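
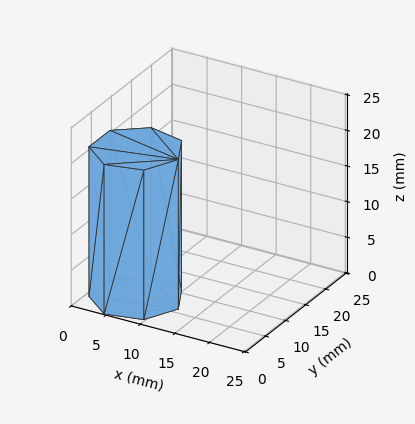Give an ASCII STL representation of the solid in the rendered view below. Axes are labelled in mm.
Reading the render: the shape is a regular 7-sided prism (a cylinder approximated with 7 flat sides), circumscribed radius ≈ 6 mm, height ≈ 21 mm (dimensions read to the nearest mm from the axis ticks). For the STL, each face is triangulated and given an outward normal.

solid part
  facet normal 0.0000 0.0000 -1.0000
    outer loop
      vertex 4.665 11.850 0.000
      vertex 9.741 10.691 0.000
      vertex 12.000 6.000 0.000
    endloop
  endfacet
  facet normal 0.0000 0.0000 -1.0000
    outer loop
      vertex 0.594 8.603 0.000
      vertex 4.665 11.850 0.000
      vertex 12.000 6.000 0.000
    endloop
  endfacet
  facet normal 0.0000 0.0000 -1.0000
    outer loop
      vertex 0.594 3.397 0.000
      vertex 0.594 8.603 0.000
      vertex 12.000 6.000 0.000
    endloop
  endfacet
  facet normal 0.0000 0.0000 -1.0000
    outer loop
      vertex 4.665 0.150 0.000
      vertex 0.594 3.397 0.000
      vertex 12.000 6.000 0.000
    endloop
  endfacet
  facet normal 0.0000 0.0000 -1.0000
    outer loop
      vertex 9.741 1.309 0.000
      vertex 4.665 0.150 0.000
      vertex 12.000 6.000 0.000
    endloop
  endfacet
  facet normal 0.0000 0.0000 1.0000
    outer loop
      vertex 12.000 6.000 21.000
      vertex 9.741 10.691 21.000
      vertex 4.665 11.850 21.000
    endloop
  endfacet
  facet normal 0.0000 0.0000 1.0000
    outer loop
      vertex 12.000 6.000 21.000
      vertex 4.665 11.850 21.000
      vertex 0.594 8.603 21.000
    endloop
  endfacet
  facet normal 0.0000 0.0000 1.0000
    outer loop
      vertex 12.000 6.000 21.000
      vertex 0.594 8.603 21.000
      vertex 0.594 3.397 21.000
    endloop
  endfacet
  facet normal 0.0000 0.0000 1.0000
    outer loop
      vertex 12.000 6.000 21.000
      vertex 0.594 3.397 21.000
      vertex 4.665 0.150 21.000
    endloop
  endfacet
  facet normal 0.0000 0.0000 1.0000
    outer loop
      vertex 12.000 6.000 21.000
      vertex 4.665 0.150 21.000
      vertex 9.741 1.309 21.000
    endloop
  endfacet
  facet normal 0.9010 0.4339 0.0000
    outer loop
      vertex 12.000 6.000 0.000
      vertex 9.741 10.691 0.000
      vertex 9.741 10.691 21.000
    endloop
  endfacet
  facet normal 0.9010 0.4339 0.0000
    outer loop
      vertex 12.000 6.000 0.000
      vertex 9.741 10.691 21.000
      vertex 12.000 6.000 21.000
    endloop
  endfacet
  facet normal 0.2226 0.9749 0.0000
    outer loop
      vertex 9.741 10.691 0.000
      vertex 4.665 11.850 0.000
      vertex 4.665 11.850 21.000
    endloop
  endfacet
  facet normal 0.2226 0.9749 0.0000
    outer loop
      vertex 9.741 10.691 0.000
      vertex 4.665 11.850 21.000
      vertex 9.741 10.691 21.000
    endloop
  endfacet
  facet normal -0.6235 0.7818 0.0000
    outer loop
      vertex 4.665 11.850 0.000
      vertex 0.594 8.603 0.000
      vertex 0.594 8.603 21.000
    endloop
  endfacet
  facet normal -0.6235 0.7818 0.0000
    outer loop
      vertex 4.665 11.850 0.000
      vertex 0.594 8.603 21.000
      vertex 4.665 11.850 21.000
    endloop
  endfacet
  facet normal -1.0000 0.0000 0.0000
    outer loop
      vertex 0.594 8.603 0.000
      vertex 0.594 3.397 0.000
      vertex 0.594 3.397 21.000
    endloop
  endfacet
  facet normal -1.0000 0.0000 0.0000
    outer loop
      vertex 0.594 8.603 0.000
      vertex 0.594 3.397 21.000
      vertex 0.594 8.603 21.000
    endloop
  endfacet
  facet normal -0.6235 -0.7818 0.0000
    outer loop
      vertex 0.594 3.397 0.000
      vertex 4.665 0.150 0.000
      vertex 4.665 0.150 21.000
    endloop
  endfacet
  facet normal -0.6235 -0.7818 0.0000
    outer loop
      vertex 0.594 3.397 0.000
      vertex 4.665 0.150 21.000
      vertex 0.594 3.397 21.000
    endloop
  endfacet
  facet normal 0.2226 -0.9749 0.0000
    outer loop
      vertex 4.665 0.150 0.000
      vertex 9.741 1.309 0.000
      vertex 9.741 1.309 21.000
    endloop
  endfacet
  facet normal 0.2226 -0.9749 0.0000
    outer loop
      vertex 4.665 0.150 0.000
      vertex 9.741 1.309 21.000
      vertex 4.665 0.150 21.000
    endloop
  endfacet
  facet normal 0.9010 -0.4339 0.0000
    outer loop
      vertex 9.741 1.309 0.000
      vertex 12.000 6.000 0.000
      vertex 12.000 6.000 21.000
    endloop
  endfacet
  facet normal 0.9010 -0.4339 0.0000
    outer loop
      vertex 9.741 1.309 0.000
      vertex 12.000 6.000 21.000
      vertex 9.741 1.309 21.000
    endloop
  endfacet
endsolid part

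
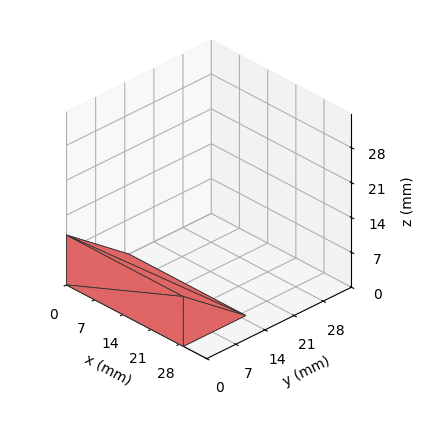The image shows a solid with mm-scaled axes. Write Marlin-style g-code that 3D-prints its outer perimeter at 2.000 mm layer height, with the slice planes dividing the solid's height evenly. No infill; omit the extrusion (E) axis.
Reading the render: the shape is a wedge (ramp): 29 × 15 mm base, rising to 10 mm along the y=0 edge and sloping linearly to z=0 at y=15 (dimensions read to the nearest mm from the axis ticks). For the g-code, the solid's height is divided into equal slices at the stated Δz and each level perimeter traced with G1 moves after a G0 lift.

; perimeter-only toolpath
G21 ; units = mm
G90 ; absolute positioning
G28 ; home
; layer 1
G0 Z2.000
G0 X0.000 Y0.000
G1 X29.000 Y0.000
G1 X29.000 Y12.000
G1 X0.000 Y12.000
G1 X0.000 Y0.000
; layer 2
G0 Z4.000
G0 X0.000 Y0.000
G1 X29.000 Y0.000
G1 X29.000 Y9.000
G1 X0.000 Y9.000
G1 X0.000 Y0.000
; layer 3
G0 Z6.000
G0 X0.000 Y0.000
G1 X29.000 Y0.000
G1 X29.000 Y6.000
G1 X0.000 Y6.000
G1 X0.000 Y0.000
; layer 4
G0 Z8.000
G0 X0.000 Y0.000
G1 X29.000 Y0.000
G1 X29.000 Y3.000
G1 X0.000 Y3.000
G1 X0.000 Y0.000
M2 ; end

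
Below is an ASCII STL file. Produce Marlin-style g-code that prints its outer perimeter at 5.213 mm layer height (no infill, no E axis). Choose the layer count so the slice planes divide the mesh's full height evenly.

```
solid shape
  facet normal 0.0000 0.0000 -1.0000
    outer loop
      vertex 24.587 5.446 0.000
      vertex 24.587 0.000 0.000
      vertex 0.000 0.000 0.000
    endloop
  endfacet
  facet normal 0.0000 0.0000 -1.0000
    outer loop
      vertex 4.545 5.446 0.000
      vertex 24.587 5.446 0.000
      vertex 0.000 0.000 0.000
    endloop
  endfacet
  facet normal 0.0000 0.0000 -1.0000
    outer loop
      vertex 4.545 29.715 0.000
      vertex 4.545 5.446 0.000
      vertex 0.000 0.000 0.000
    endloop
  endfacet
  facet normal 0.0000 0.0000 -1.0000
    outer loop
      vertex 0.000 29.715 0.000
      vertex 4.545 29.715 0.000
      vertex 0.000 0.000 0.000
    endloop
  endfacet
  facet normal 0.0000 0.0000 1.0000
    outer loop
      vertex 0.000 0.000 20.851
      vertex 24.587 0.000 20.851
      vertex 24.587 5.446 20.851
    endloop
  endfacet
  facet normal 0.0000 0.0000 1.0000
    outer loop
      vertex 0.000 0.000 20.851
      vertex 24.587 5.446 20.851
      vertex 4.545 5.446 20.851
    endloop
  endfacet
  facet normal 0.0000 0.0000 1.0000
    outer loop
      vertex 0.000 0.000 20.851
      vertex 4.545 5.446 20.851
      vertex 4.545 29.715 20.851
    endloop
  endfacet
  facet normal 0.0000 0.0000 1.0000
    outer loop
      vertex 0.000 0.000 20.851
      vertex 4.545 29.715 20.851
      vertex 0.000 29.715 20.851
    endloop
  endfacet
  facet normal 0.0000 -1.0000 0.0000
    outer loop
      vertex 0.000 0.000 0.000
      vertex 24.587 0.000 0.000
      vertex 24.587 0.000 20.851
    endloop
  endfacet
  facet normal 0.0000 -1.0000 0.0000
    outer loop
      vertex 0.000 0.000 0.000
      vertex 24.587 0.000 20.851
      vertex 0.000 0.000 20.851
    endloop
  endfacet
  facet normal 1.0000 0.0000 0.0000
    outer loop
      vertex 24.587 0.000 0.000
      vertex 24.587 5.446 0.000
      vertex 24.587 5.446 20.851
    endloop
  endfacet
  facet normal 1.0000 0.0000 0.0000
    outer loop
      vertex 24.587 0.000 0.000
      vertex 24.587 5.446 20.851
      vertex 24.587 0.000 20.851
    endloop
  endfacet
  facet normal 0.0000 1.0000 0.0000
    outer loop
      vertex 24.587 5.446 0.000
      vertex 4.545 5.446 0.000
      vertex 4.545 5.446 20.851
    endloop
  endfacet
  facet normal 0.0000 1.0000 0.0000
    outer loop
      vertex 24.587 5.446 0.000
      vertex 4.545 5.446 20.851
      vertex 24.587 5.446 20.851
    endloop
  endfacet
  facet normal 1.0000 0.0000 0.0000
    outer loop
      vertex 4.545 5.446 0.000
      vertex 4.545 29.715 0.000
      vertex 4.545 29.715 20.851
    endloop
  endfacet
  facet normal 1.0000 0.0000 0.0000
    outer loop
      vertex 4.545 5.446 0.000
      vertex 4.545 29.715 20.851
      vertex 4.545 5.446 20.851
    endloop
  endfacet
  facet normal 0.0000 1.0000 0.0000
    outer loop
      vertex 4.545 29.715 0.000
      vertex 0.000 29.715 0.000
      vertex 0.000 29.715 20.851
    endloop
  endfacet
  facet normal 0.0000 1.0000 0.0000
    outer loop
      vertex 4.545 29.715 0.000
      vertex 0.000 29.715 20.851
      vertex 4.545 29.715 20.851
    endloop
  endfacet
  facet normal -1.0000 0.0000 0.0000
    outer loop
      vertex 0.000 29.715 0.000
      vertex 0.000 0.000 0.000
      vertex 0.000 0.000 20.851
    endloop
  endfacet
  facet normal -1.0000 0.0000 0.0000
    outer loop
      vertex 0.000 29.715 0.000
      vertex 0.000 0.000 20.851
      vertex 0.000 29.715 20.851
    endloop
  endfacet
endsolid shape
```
; perimeter-only toolpath
G21 ; units = mm
G90 ; absolute positioning
G28 ; home
; layer 1
G0 Z5.213
G0 X0.000 Y0.000
G1 X24.587 Y0.000
G1 X24.587 Y5.446
G1 X4.545 Y5.446
G1 X4.545 Y29.715
G1 X0.000 Y29.715
G1 X0.000 Y0.000
; layer 2
G0 Z10.425
G0 X0.000 Y0.000
G1 X24.587 Y0.000
G1 X24.587 Y5.446
G1 X4.545 Y5.446
G1 X4.545 Y29.715
G1 X0.000 Y29.715
G1 X0.000 Y0.000
; layer 3
G0 Z15.638
G0 X0.000 Y0.000
G1 X24.587 Y0.000
G1 X24.587 Y5.446
G1 X4.545 Y5.446
G1 X4.545 Y29.715
G1 X0.000 Y29.715
G1 X0.000 Y0.000
; layer 4
G0 Z20.851
G0 X0.000 Y0.000
G1 X24.587 Y0.000
G1 X24.587 Y5.446
G1 X4.545 Y5.446
G1 X4.545 Y29.715
G1 X0.000 Y29.715
G1 X0.000 Y0.000
M2 ; end

The solid is an L-shaped prism: outer 24.6 × 29.7 mm, arm thicknesses ≈ 5.45 mm (horizontal) and 4.54 mm (vertical), extruded 20.9 mm in z. Slicing at Δz = 5.213 mm — 4 equal slices spanning the solid's height, so layer i sits at z = i·h/4 — gives 4 non-empty perimeters. Each is a 6-segment closed polygon; G0 lifts to the layer z and rapids to the start vertex, then G1 traces the edges.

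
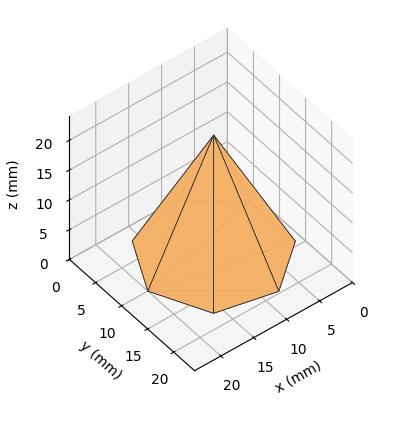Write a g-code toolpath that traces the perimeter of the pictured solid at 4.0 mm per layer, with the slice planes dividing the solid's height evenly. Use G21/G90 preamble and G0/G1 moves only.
Reading the render: the shape is a regular 7-sided pyramid, base circumscribed radius ≈ 10 mm, apex at z ≈ 20 mm (dimensions read to the nearest mm from the axis ticks). For the g-code, the solid's height is divided into equal slices at the stated Δz and each level perimeter traced with G1 moves after a G0 lift.

; perimeter-only toolpath
G21 ; units = mm
G90 ; absolute positioning
G28 ; home
; layer 1
G0 Z4.0
G0 X18.0 Y10.0
G1 X15.0 Y16.2
G1 X8.2 Y17.8
G1 X2.8 Y13.4
G1 X2.8 Y6.6
G1 X8.2 Y2.2
G1 X15.0 Y3.8
G1 X18.0 Y10.0
; layer 2
G0 Z8.0
G0 X16.0 Y10.0
G1 X13.7 Y14.7
G1 X8.7 Y15.8
G1 X4.6 Y12.6
G1 X4.6 Y7.4
G1 X8.7 Y4.2
G1 X13.7 Y5.3
G1 X16.0 Y10.0
; layer 3
G0 Z12.0
G0 X14.0 Y10.0
G1 X12.5 Y13.1
G1 X9.1 Y13.9
G1 X6.4 Y11.7
G1 X6.4 Y8.3
G1 X9.1 Y6.1
G1 X12.5 Y6.9
G1 X14.0 Y10.0
; layer 4
G0 Z16.0
G0 X12.0 Y10.0
G1 X11.2 Y11.6
G1 X9.6 Y11.9
G1 X8.2 Y10.9
G1 X8.2 Y9.1
G1 X9.6 Y8.1
G1 X11.2 Y8.4
G1 X12.0 Y10.0
M2 ; end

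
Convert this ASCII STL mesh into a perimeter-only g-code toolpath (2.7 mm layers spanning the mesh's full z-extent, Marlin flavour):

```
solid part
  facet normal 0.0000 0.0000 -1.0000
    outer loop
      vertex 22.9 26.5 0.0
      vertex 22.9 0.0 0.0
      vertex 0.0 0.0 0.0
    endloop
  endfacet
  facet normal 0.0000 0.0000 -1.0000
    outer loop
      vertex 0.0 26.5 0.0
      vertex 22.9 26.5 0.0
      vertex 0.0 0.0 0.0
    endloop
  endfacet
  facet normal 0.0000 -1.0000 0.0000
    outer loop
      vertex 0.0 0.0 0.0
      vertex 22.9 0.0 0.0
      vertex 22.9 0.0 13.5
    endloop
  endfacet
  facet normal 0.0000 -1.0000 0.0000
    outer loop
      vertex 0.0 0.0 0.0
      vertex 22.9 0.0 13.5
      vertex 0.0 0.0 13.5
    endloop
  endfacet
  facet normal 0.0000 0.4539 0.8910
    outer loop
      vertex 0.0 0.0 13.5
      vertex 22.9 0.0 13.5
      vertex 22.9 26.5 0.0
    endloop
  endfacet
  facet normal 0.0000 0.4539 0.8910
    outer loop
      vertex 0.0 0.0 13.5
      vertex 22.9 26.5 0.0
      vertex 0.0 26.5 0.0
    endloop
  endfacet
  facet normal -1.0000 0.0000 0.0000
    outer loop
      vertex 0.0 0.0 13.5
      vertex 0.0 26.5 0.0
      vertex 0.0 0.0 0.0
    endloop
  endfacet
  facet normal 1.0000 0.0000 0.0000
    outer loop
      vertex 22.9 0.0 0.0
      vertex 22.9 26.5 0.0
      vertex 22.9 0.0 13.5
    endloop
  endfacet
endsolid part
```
; perimeter-only toolpath
G21 ; units = mm
G90 ; absolute positioning
G28 ; home
; layer 1
G0 Z2.7
G0 X0.0 Y0.0
G1 X22.9 Y0.0
G1 X22.9 Y21.2
G1 X0.0 Y21.2
G1 X0.0 Y0.0
; layer 2
G0 Z5.4
G0 X0.0 Y0.0
G1 X22.9 Y0.0
G1 X22.9 Y15.9
G1 X0.0 Y15.9
G1 X0.0 Y0.0
; layer 3
G0 Z8.1
G0 X0.0 Y0.0
G1 X22.9 Y0.0
G1 X22.9 Y10.6
G1 X0.0 Y10.6
G1 X0.0 Y0.0
; layer 4
G0 Z10.8
G0 X0.0 Y0.0
G1 X22.9 Y0.0
G1 X22.9 Y5.3
G1 X0.0 Y5.3
G1 X0.0 Y0.0
M2 ; end

The solid is a wedge (ramp): 22.9 × 26.5 mm base, rising to 13.5 mm along the y=0 edge and sloping linearly to z=0 at y=26.5. Slicing at Δz = 2.7 mm — 5 equal slices spanning the solid's height, so layer i sits at z = i·h/5 — gives 4 non-empty perimeters. Each is a 4-segment closed polygon; G0 lifts to the layer z and rapids to the start vertex, then G1 traces the edges. The cross-section shrinks linearly with z (the slice at the apex is degenerate and omitted).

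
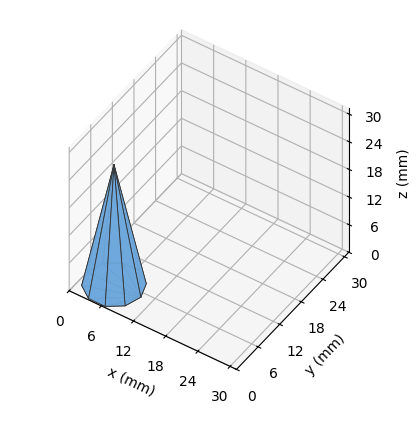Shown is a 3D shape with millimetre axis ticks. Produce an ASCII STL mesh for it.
Reading the render: the shape is a regular 10-sided pyramid, base circumscribed radius ≈ 5 mm, apex at z ≈ 26 mm (dimensions read to the nearest mm from the axis ticks). For the STL, each face is triangulated and given an outward normal.

solid part
  facet normal 0.0000 0.0000 -1.0000
    outer loop
      vertex 6.55 9.76 0.00
      vertex 9.05 7.94 0.00
      vertex 10.00 5.00 0.00
    endloop
  endfacet
  facet normal 0.0000 0.0000 -1.0000
    outer loop
      vertex 3.45 9.76 0.00
      vertex 6.55 9.76 0.00
      vertex 10.00 5.00 0.00
    endloop
  endfacet
  facet normal 0.0000 0.0000 -1.0000
    outer loop
      vertex 0.95 7.94 0.00
      vertex 3.45 9.76 0.00
      vertex 10.00 5.00 0.00
    endloop
  endfacet
  facet normal 0.0000 0.0000 -1.0000
    outer loop
      vertex 0.00 5.00 0.00
      vertex 0.95 7.94 0.00
      vertex 10.00 5.00 0.00
    endloop
  endfacet
  facet normal 0.0000 0.0000 -1.0000
    outer loop
      vertex 0.95 2.06 0.00
      vertex 0.00 5.00 0.00
      vertex 10.00 5.00 0.00
    endloop
  endfacet
  facet normal 0.0000 0.0000 -1.0000
    outer loop
      vertex 3.45 0.24 0.00
      vertex 0.95 2.06 0.00
      vertex 10.00 5.00 0.00
    endloop
  endfacet
  facet normal 0.0000 0.0000 -1.0000
    outer loop
      vertex 6.55 0.24 0.00
      vertex 3.45 0.24 0.00
      vertex 10.00 5.00 0.00
    endloop
  endfacet
  facet normal 0.0000 0.0000 -1.0000
    outer loop
      vertex 9.05 2.06 0.00
      vertex 6.55 0.24 0.00
      vertex 10.00 5.00 0.00
    endloop
  endfacet
  facet normal 0.9360 0.3025 0.1800
    outer loop
      vertex 10.00 5.00 0.00
      vertex 9.05 7.94 0.00
      vertex 5.00 5.00 26.00
    endloop
  endfacet
  facet normal 0.5789 0.7952 0.1801
    outer loop
      vertex 9.05 7.94 0.00
      vertex 6.55 9.76 0.00
      vertex 5.00 5.00 26.00
    endloop
  endfacet
  facet normal 0.0000 0.9837 0.1801
    outer loop
      vertex 6.55 9.76 0.00
      vertex 3.45 9.76 0.00
      vertex 5.00 5.00 26.00
    endloop
  endfacet
  facet normal -0.5789 0.7952 0.1801
    outer loop
      vertex 3.45 9.76 0.00
      vertex 0.95 7.94 0.00
      vertex 5.00 5.00 26.00
    endloop
  endfacet
  facet normal -0.9360 0.3025 0.1800
    outer loop
      vertex 0.95 7.94 0.00
      vertex 0.00 5.00 0.00
      vertex 5.00 5.00 26.00
    endloop
  endfacet
  facet normal -0.9360 -0.3025 0.1800
    outer loop
      vertex 0.00 5.00 0.00
      vertex 0.95 2.06 0.00
      vertex 5.00 5.00 26.00
    endloop
  endfacet
  facet normal -0.5789 -0.7952 0.1801
    outer loop
      vertex 0.95 2.06 0.00
      vertex 3.45 0.24 0.00
      vertex 5.00 5.00 26.00
    endloop
  endfacet
  facet normal 0.0000 -0.9837 0.1801
    outer loop
      vertex 3.45 0.24 0.00
      vertex 6.55 0.24 0.00
      vertex 5.00 5.00 26.00
    endloop
  endfacet
  facet normal 0.5789 -0.7952 0.1801
    outer loop
      vertex 6.55 0.24 0.00
      vertex 9.05 2.06 0.00
      vertex 5.00 5.00 26.00
    endloop
  endfacet
  facet normal 0.9360 -0.3025 0.1800
    outer loop
      vertex 9.05 2.06 0.00
      vertex 10.00 5.00 0.00
      vertex 5.00 5.00 26.00
    endloop
  endfacet
endsolid part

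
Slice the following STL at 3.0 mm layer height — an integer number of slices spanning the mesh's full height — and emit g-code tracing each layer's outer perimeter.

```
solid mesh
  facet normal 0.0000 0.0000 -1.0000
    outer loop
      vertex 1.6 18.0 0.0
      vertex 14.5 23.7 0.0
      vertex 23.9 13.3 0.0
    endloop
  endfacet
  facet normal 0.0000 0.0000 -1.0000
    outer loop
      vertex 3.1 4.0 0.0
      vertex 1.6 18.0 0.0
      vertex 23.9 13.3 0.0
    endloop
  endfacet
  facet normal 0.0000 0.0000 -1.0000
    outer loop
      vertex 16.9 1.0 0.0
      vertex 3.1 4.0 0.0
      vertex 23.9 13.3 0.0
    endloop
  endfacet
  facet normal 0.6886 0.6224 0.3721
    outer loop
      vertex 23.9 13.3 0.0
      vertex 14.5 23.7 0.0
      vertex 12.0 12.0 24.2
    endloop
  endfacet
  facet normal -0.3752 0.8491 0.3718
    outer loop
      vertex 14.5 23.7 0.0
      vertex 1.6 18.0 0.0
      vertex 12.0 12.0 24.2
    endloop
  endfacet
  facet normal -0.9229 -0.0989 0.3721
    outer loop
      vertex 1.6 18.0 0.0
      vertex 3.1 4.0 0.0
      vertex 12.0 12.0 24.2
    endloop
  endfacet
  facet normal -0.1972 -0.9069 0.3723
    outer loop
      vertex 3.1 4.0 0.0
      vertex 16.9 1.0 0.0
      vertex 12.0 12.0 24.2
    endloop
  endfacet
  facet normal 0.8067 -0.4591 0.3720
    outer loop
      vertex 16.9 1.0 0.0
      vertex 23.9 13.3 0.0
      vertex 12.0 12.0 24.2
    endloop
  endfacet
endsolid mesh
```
; perimeter-only toolpath
G21 ; units = mm
G90 ; absolute positioning
G28 ; home
; layer 1
G0 Z3.0
G0 X22.4 Y13.1
G1 X14.2 Y22.2
G1 X2.9 Y17.2
G1 X4.2 Y5.0
G1 X16.3 Y2.4
G1 X22.4 Y13.1
; layer 2
G0 Z6.0
G0 X20.9 Y13.0
G1 X13.9 Y20.8
G1 X4.2 Y16.5
G1 X5.3 Y6.0
G1 X15.7 Y3.8
G1 X20.9 Y13.0
; layer 3
G0 Z9.1
G0 X19.4 Y12.8
G1 X13.6 Y19.3
G1 X5.5 Y15.8
G1 X6.4 Y7.0
G1 X15.1 Y5.1
G1 X19.4 Y12.8
; layer 4
G0 Z12.1
G0 X17.9 Y12.7
G1 X13.2 Y17.9
G1 X6.8 Y15.0
G1 X7.5 Y8.0
G1 X14.4 Y6.5
G1 X17.9 Y12.7
; layer 5
G0 Z15.1
G0 X16.5 Y12.5
G1 X12.9 Y16.4
G1 X8.1 Y14.2
G1 X8.7 Y9.0
G1 X13.8 Y7.9
G1 X16.5 Y12.5
; layer 6
G0 Z18.1
G0 X15.0 Y12.3
G1 X12.6 Y14.9
G1 X9.4 Y13.5
G1 X9.8 Y10.0
G1 X13.2 Y9.2
G1 X15.0 Y12.3
; layer 7
G0 Z21.2
G0 X13.5 Y12.2
G1 X12.3 Y13.5
G1 X10.7 Y12.8
G1 X10.9 Y11.0
G1 X12.6 Y10.6
G1 X13.5 Y12.2
M2 ; end

The solid is a regular 5-sided pyramid, base circumscribed radius ≈ 12 mm, apex at z ≈ 24.2 mm. Slicing at Δz = 3.0 mm — 8 equal slices spanning the solid's height, so layer i sits at z = i·h/8 — gives 7 non-empty perimeters. Each is a 5-segment closed polygon; G0 lifts to the layer z and rapids to the start vertex, then G1 traces the edges. The cross-section shrinks linearly with z (the slice at the apex is degenerate and omitted).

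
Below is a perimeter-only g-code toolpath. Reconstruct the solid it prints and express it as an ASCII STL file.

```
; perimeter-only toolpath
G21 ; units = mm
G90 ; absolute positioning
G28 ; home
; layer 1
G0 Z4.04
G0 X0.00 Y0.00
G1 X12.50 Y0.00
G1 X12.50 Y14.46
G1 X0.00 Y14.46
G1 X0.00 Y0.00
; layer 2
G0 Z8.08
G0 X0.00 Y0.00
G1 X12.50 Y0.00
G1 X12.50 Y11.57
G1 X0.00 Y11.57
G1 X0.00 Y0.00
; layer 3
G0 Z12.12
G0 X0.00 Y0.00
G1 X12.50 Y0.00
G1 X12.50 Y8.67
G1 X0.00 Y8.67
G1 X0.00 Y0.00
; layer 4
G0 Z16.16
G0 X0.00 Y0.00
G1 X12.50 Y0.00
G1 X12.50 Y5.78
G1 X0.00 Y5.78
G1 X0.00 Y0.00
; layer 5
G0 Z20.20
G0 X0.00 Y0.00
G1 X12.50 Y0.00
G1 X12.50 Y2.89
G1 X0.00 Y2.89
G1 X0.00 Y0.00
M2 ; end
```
solid part
  facet normal 0.0000 0.0000 -1.0000
    outer loop
      vertex 12.50 17.35 0.00
      vertex 12.50 0.00 0.00
      vertex 0.00 0.00 0.00
    endloop
  endfacet
  facet normal 0.0000 0.0000 -1.0000
    outer loop
      vertex 0.00 17.35 0.00
      vertex 12.50 17.35 0.00
      vertex 0.00 0.00 0.00
    endloop
  endfacet
  facet normal 0.0000 -1.0000 0.0000
    outer loop
      vertex 0.00 0.00 0.00
      vertex 12.50 0.00 0.00
      vertex 12.50 0.00 24.24
    endloop
  endfacet
  facet normal 0.0000 -1.0000 0.0000
    outer loop
      vertex 0.00 0.00 0.00
      vertex 12.50 0.00 24.24
      vertex 0.00 0.00 24.24
    endloop
  endfacet
  facet normal 0.0000 0.8132 0.5820
    outer loop
      vertex 0.00 0.00 24.24
      vertex 12.50 0.00 24.24
      vertex 12.50 17.35 0.00
    endloop
  endfacet
  facet normal 0.0000 0.8132 0.5820
    outer loop
      vertex 0.00 0.00 24.24
      vertex 12.50 17.35 0.00
      vertex 0.00 17.35 0.00
    endloop
  endfacet
  facet normal -1.0000 0.0000 0.0000
    outer loop
      vertex 0.00 0.00 24.24
      vertex 0.00 17.35 0.00
      vertex 0.00 0.00 0.00
    endloop
  endfacet
  facet normal 1.0000 0.0000 0.0000
    outer loop
      vertex 12.50 0.00 0.00
      vertex 12.50 17.35 0.00
      vertex 12.50 0.00 24.24
    endloop
  endfacet
endsolid part

The G0 Z moves step by Δz≈4.04 mm. The G1 loops shrink linearly with z, so the solid tapers from its base footprint up to z≈24.2. Closing with a flat bottom cap and the tapered top and triangulating gives 8 facets — a wedge (ramp): 12.5 × 17.4 mm base, rising to 24.2 mm along the y=0 edge and sloping linearly to z=0 at y=17.4.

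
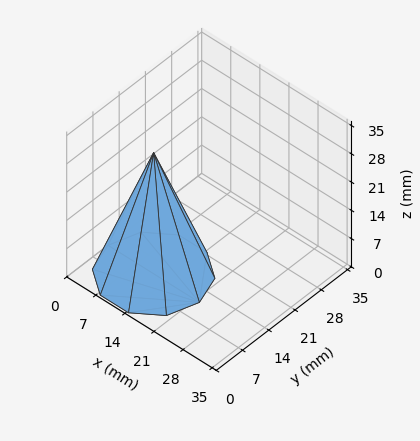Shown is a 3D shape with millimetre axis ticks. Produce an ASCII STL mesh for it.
Reading the render: the shape is a regular 10-sided pyramid, base circumscribed radius ≈ 11 mm, apex at z ≈ 30 mm (dimensions read to the nearest mm from the axis ticks). For the STL, each face is triangulated and given an outward normal.

solid part
  facet normal 0.0000 0.0000 -1.0000
    outer loop
      vertex 14.399 21.462 0.000
      vertex 19.899 17.466 0.000
      vertex 22.000 11.000 0.000
    endloop
  endfacet
  facet normal 0.0000 0.0000 -1.0000
    outer loop
      vertex 7.601 21.462 0.000
      vertex 14.399 21.462 0.000
      vertex 22.000 11.000 0.000
    endloop
  endfacet
  facet normal 0.0000 0.0000 -1.0000
    outer loop
      vertex 2.101 17.466 0.000
      vertex 7.601 21.462 0.000
      vertex 22.000 11.000 0.000
    endloop
  endfacet
  facet normal 0.0000 0.0000 -1.0000
    outer loop
      vertex 0.000 11.000 0.000
      vertex 2.101 17.466 0.000
      vertex 22.000 11.000 0.000
    endloop
  endfacet
  facet normal 0.0000 0.0000 -1.0000
    outer loop
      vertex 2.101 4.534 0.000
      vertex 0.000 11.000 0.000
      vertex 22.000 11.000 0.000
    endloop
  endfacet
  facet normal 0.0000 0.0000 -1.0000
    outer loop
      vertex 7.601 0.538 0.000
      vertex 2.101 4.534 0.000
      vertex 22.000 11.000 0.000
    endloop
  endfacet
  facet normal 0.0000 0.0000 -1.0000
    outer loop
      vertex 14.399 0.538 0.000
      vertex 7.601 0.538 0.000
      vertex 22.000 11.000 0.000
    endloop
  endfacet
  facet normal 0.0000 0.0000 -1.0000
    outer loop
      vertex 19.899 4.534 0.000
      vertex 14.399 0.538 0.000
      vertex 22.000 11.000 0.000
    endloop
  endfacet
  facet normal 0.8980 0.2918 0.3293
    outer loop
      vertex 22.000 11.000 0.000
      vertex 19.899 17.466 0.000
      vertex 11.000 11.000 30.000
    endloop
  endfacet
  facet normal 0.5550 0.7639 0.3293
    outer loop
      vertex 19.899 17.466 0.000
      vertex 14.399 21.462 0.000
      vertex 11.000 11.000 30.000
    endloop
  endfacet
  facet normal 0.0000 0.9442 0.3293
    outer loop
      vertex 14.399 21.462 0.000
      vertex 7.601 21.462 0.000
      vertex 11.000 11.000 30.000
    endloop
  endfacet
  facet normal -0.5550 0.7639 0.3293
    outer loop
      vertex 7.601 21.462 0.000
      vertex 2.101 17.466 0.000
      vertex 11.000 11.000 30.000
    endloop
  endfacet
  facet normal -0.8980 0.2918 0.3293
    outer loop
      vertex 2.101 17.466 0.000
      vertex 0.000 11.000 0.000
      vertex 11.000 11.000 30.000
    endloop
  endfacet
  facet normal -0.8980 -0.2918 0.3293
    outer loop
      vertex 0.000 11.000 0.000
      vertex 2.101 4.534 0.000
      vertex 11.000 11.000 30.000
    endloop
  endfacet
  facet normal -0.5550 -0.7639 0.3293
    outer loop
      vertex 2.101 4.534 0.000
      vertex 7.601 0.538 0.000
      vertex 11.000 11.000 30.000
    endloop
  endfacet
  facet normal 0.0000 -0.9442 0.3293
    outer loop
      vertex 7.601 0.538 0.000
      vertex 14.399 0.538 0.000
      vertex 11.000 11.000 30.000
    endloop
  endfacet
  facet normal 0.5550 -0.7639 0.3293
    outer loop
      vertex 14.399 0.538 0.000
      vertex 19.899 4.534 0.000
      vertex 11.000 11.000 30.000
    endloop
  endfacet
  facet normal 0.8980 -0.2918 0.3293
    outer loop
      vertex 19.899 4.534 0.000
      vertex 22.000 11.000 0.000
      vertex 11.000 11.000 30.000
    endloop
  endfacet
endsolid part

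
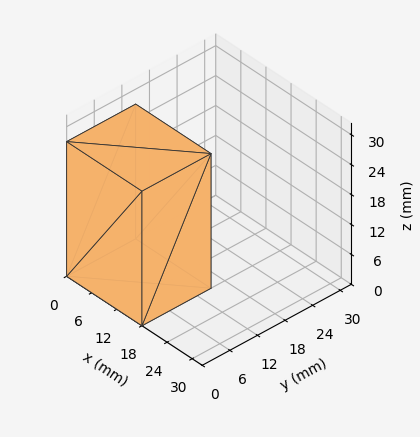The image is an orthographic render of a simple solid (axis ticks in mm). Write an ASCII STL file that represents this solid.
Reading the render: the shape is a rectangular box, roughly 18 × 15 mm footprint and 27 mm tall (dimensions read to the nearest mm from the axis ticks). For the STL, each face is triangulated and given an outward normal.

solid part
  facet normal 0.0000 0.0000 -1.0000
    outer loop
      vertex 18.00 15.00 0.00
      vertex 18.00 0.00 0.00
      vertex 0.00 0.00 0.00
    endloop
  endfacet
  facet normal 0.0000 0.0000 -1.0000
    outer loop
      vertex 0.00 15.00 0.00
      vertex 18.00 15.00 0.00
      vertex 0.00 0.00 0.00
    endloop
  endfacet
  facet normal 0.0000 0.0000 1.0000
    outer loop
      vertex 0.00 0.00 27.00
      vertex 18.00 0.00 27.00
      vertex 18.00 15.00 27.00
    endloop
  endfacet
  facet normal 0.0000 0.0000 1.0000
    outer loop
      vertex 0.00 0.00 27.00
      vertex 18.00 15.00 27.00
      vertex 0.00 15.00 27.00
    endloop
  endfacet
  facet normal 0.0000 -1.0000 0.0000
    outer loop
      vertex 0.00 0.00 0.00
      vertex 18.00 0.00 0.00
      vertex 18.00 0.00 27.00
    endloop
  endfacet
  facet normal 0.0000 -1.0000 0.0000
    outer loop
      vertex 0.00 0.00 0.00
      vertex 18.00 0.00 27.00
      vertex 0.00 0.00 27.00
    endloop
  endfacet
  facet normal 0.0000 1.0000 0.0000
    outer loop
      vertex 18.00 15.00 27.00
      vertex 18.00 15.00 0.00
      vertex 0.00 15.00 0.00
    endloop
  endfacet
  facet normal 0.0000 1.0000 0.0000
    outer loop
      vertex 0.00 15.00 27.00
      vertex 18.00 15.00 27.00
      vertex 0.00 15.00 0.00
    endloop
  endfacet
  facet normal -1.0000 0.0000 0.0000
    outer loop
      vertex 0.00 15.00 27.00
      vertex 0.00 15.00 0.00
      vertex 0.00 0.00 0.00
    endloop
  endfacet
  facet normal -1.0000 0.0000 0.0000
    outer loop
      vertex 0.00 0.00 27.00
      vertex 0.00 15.00 27.00
      vertex 0.00 0.00 0.00
    endloop
  endfacet
  facet normal 1.0000 0.0000 0.0000
    outer loop
      vertex 18.00 0.00 0.00
      vertex 18.00 15.00 0.00
      vertex 18.00 15.00 27.00
    endloop
  endfacet
  facet normal 1.0000 0.0000 0.0000
    outer loop
      vertex 18.00 0.00 0.00
      vertex 18.00 15.00 27.00
      vertex 18.00 0.00 27.00
    endloop
  endfacet
endsolid part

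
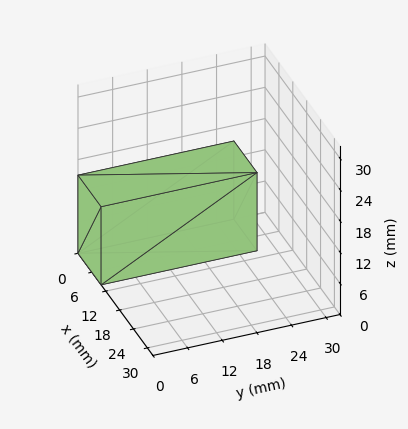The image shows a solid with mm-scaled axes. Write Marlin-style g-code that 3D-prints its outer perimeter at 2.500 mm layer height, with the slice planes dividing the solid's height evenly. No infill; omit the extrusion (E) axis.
Reading the render: the shape is a rectangular box, roughly 10 × 27 mm footprint and 15 mm tall (dimensions read to the nearest mm from the axis ticks). For the g-code, the solid's height is divided into equal slices at the stated Δz and each level perimeter traced with G1 moves after a G0 lift.

; perimeter-only toolpath
G21 ; units = mm
G90 ; absolute positioning
G28 ; home
; layer 1
G0 Z2.500
G0 X0.000 Y0.000
G1 X10.000 Y0.000
G1 X10.000 Y27.000
G1 X0.000 Y27.000
G1 X0.000 Y0.000
; layer 2
G0 Z5.000
G0 X0.000 Y0.000
G1 X10.000 Y0.000
G1 X10.000 Y27.000
G1 X0.000 Y27.000
G1 X0.000 Y0.000
; layer 3
G0 Z7.500
G0 X0.000 Y0.000
G1 X10.000 Y0.000
G1 X10.000 Y27.000
G1 X0.000 Y27.000
G1 X0.000 Y0.000
; layer 4
G0 Z10.000
G0 X0.000 Y0.000
G1 X10.000 Y0.000
G1 X10.000 Y27.000
G1 X0.000 Y27.000
G1 X0.000 Y0.000
; layer 5
G0 Z12.500
G0 X0.000 Y0.000
G1 X10.000 Y0.000
G1 X10.000 Y27.000
G1 X0.000 Y27.000
G1 X0.000 Y0.000
; layer 6
G0 Z15.000
G0 X0.000 Y0.000
G1 X10.000 Y0.000
G1 X10.000 Y27.000
G1 X0.000 Y27.000
G1 X0.000 Y0.000
M2 ; end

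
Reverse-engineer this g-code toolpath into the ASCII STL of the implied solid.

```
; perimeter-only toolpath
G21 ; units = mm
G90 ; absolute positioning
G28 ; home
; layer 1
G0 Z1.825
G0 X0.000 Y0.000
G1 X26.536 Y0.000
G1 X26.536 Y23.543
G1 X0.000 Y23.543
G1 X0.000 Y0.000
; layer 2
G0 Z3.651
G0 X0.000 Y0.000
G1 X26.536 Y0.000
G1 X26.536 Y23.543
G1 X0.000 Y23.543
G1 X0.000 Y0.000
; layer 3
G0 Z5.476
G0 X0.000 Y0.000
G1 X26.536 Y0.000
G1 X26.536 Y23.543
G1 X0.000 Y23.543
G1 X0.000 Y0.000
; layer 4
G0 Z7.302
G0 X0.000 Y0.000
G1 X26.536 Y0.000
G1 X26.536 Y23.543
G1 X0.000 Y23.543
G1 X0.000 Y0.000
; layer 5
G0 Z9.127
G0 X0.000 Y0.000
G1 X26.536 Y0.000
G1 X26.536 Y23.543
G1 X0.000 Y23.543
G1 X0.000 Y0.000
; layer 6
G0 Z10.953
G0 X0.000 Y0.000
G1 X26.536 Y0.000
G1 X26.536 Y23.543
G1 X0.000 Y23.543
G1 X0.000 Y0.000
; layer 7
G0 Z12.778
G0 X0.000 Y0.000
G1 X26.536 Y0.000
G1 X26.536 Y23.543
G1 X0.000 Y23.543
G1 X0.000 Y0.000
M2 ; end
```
solid part
  facet normal 0.0000 0.0000 -1.0000
    outer loop
      vertex 26.536 23.543 0.000
      vertex 26.536 0.000 0.000
      vertex 0.000 0.000 0.000
    endloop
  endfacet
  facet normal 0.0000 0.0000 -1.0000
    outer loop
      vertex 0.000 23.543 0.000
      vertex 26.536 23.543 0.000
      vertex 0.000 0.000 0.000
    endloop
  endfacet
  facet normal 0.0000 0.0000 1.0000
    outer loop
      vertex 0.000 0.000 12.778
      vertex 26.536 0.000 12.778
      vertex 26.536 23.543 12.778
    endloop
  endfacet
  facet normal 0.0000 0.0000 1.0000
    outer loop
      vertex 0.000 0.000 12.778
      vertex 26.536 23.543 12.778
      vertex 0.000 23.543 12.778
    endloop
  endfacet
  facet normal 0.0000 -1.0000 0.0000
    outer loop
      vertex 0.000 0.000 0.000
      vertex 26.536 0.000 0.000
      vertex 26.536 0.000 12.778
    endloop
  endfacet
  facet normal 0.0000 -1.0000 0.0000
    outer loop
      vertex 0.000 0.000 0.000
      vertex 26.536 0.000 12.778
      vertex 0.000 0.000 12.778
    endloop
  endfacet
  facet normal 0.0000 1.0000 0.0000
    outer loop
      vertex 26.536 23.543 12.778
      vertex 26.536 23.543 0.000
      vertex 0.000 23.543 0.000
    endloop
  endfacet
  facet normal 0.0000 1.0000 0.0000
    outer loop
      vertex 0.000 23.543 12.778
      vertex 26.536 23.543 12.778
      vertex 0.000 23.543 0.000
    endloop
  endfacet
  facet normal -1.0000 0.0000 0.0000
    outer loop
      vertex 0.000 23.543 12.778
      vertex 0.000 23.543 0.000
      vertex 0.000 0.000 0.000
    endloop
  endfacet
  facet normal -1.0000 0.0000 0.0000
    outer loop
      vertex 0.000 0.000 12.778
      vertex 0.000 23.543 12.778
      vertex 0.000 0.000 0.000
    endloop
  endfacet
  facet normal 1.0000 0.0000 0.0000
    outer loop
      vertex 26.536 0.000 0.000
      vertex 26.536 23.543 0.000
      vertex 26.536 23.543 12.778
    endloop
  endfacet
  facet normal 1.0000 0.0000 0.0000
    outer loop
      vertex 26.536 0.000 0.000
      vertex 26.536 23.543 12.778
      vertex 26.536 0.000 12.778
    endloop
  endfacet
endsolid part

The G0 Z moves step by Δz≈1.825 mm. Every layer's G1 loop is the same polygon, so the solid is a straight extrusion of it from z=0 to z≈12.8. Closing with flat bottom and top caps and triangulating gives 12 facets — a rectangular box, roughly 26.5 × 23.5 mm footprint and 12.8 mm tall.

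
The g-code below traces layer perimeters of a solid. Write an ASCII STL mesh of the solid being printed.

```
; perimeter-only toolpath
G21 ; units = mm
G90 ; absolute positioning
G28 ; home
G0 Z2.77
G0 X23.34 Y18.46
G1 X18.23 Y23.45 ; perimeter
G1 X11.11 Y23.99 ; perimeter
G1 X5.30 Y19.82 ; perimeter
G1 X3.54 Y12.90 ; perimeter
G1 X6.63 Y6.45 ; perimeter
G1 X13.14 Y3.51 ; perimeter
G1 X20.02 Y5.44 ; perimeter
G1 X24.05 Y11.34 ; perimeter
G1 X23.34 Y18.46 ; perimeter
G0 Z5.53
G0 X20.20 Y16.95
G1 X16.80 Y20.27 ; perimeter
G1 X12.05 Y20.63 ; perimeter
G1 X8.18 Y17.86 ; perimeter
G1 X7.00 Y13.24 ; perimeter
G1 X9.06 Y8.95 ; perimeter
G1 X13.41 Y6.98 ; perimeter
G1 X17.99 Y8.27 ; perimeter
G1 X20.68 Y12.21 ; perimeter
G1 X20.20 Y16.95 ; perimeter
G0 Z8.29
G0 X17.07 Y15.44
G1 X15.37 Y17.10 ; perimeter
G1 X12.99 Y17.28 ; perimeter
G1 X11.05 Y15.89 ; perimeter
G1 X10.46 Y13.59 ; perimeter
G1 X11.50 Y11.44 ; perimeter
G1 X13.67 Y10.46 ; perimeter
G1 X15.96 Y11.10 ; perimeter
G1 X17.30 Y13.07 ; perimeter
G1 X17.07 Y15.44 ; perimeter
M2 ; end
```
solid part
  facet normal 0.0000 0.0000 -1.0000
    outer loop
      vertex 10.17 27.34 0.00
      vertex 19.67 26.62 0.00
      vertex 26.48 19.97 0.00
    endloop
  endfacet
  facet normal 0.0000 0.0000 -1.0000
    outer loop
      vertex 2.43 21.78 0.00
      vertex 10.17 27.34 0.00
      vertex 26.48 19.97 0.00
    endloop
  endfacet
  facet normal 0.0000 0.0000 -1.0000
    outer loop
      vertex 0.07 12.55 0.00
      vertex 2.43 21.78 0.00
      vertex 26.48 19.97 0.00
    endloop
  endfacet
  facet normal 0.0000 0.0000 -1.0000
    outer loop
      vertex 4.20 3.96 0.00
      vertex 0.07 12.55 0.00
      vertex 26.48 19.97 0.00
    endloop
  endfacet
  facet normal 0.0000 0.0000 -1.0000
    outer loop
      vertex 12.88 0.04 0.00
      vertex 4.20 3.96 0.00
      vertex 26.48 19.97 0.00
    endloop
  endfacet
  facet normal 0.0000 0.0000 -1.0000
    outer loop
      vertex 22.05 2.61 0.00
      vertex 12.88 0.04 0.00
      vertex 26.48 19.97 0.00
    endloop
  endfacet
  facet normal 0.0000 0.0000 -1.0000
    outer loop
      vertex 27.43 10.48 0.00
      vertex 22.05 2.61 0.00
      vertex 26.48 19.97 0.00
    endloop
  endfacet
  facet normal 0.4509 0.4618 0.7638
    outer loop
      vertex 26.48 19.97 0.00
      vertex 19.67 26.62 0.00
      vertex 13.93 13.93 11.06
    endloop
  endfacet
  facet normal 0.0488 0.6436 0.7638
    outer loop
      vertex 19.67 26.62 0.00
      vertex 10.17 27.34 0.00
      vertex 13.93 13.93 11.06
    endloop
  endfacet
  facet normal -0.3766 0.5243 0.7637
    outer loop
      vertex 10.17 27.34 0.00
      vertex 2.43 21.78 0.00
      vertex 13.93 13.93 11.06
    endloop
  endfacet
  facet normal -0.6254 0.1599 0.7638
    outer loop
      vertex 2.43 21.78 0.00
      vertex 0.07 12.55 0.00
      vertex 13.93 13.93 11.06
    endloop
  endfacet
  facet normal -0.5817 -0.2797 0.7638
    outer loop
      vertex 0.07 12.55 0.00
      vertex 4.20 3.96 0.00
      vertex 13.93 13.93 11.06
    endloop
  endfacet
  facet normal -0.2656 -0.5882 0.7639
    outer loop
      vertex 4.20 3.96 0.00
      vertex 12.88 0.04 0.00
      vertex 13.93 13.93 11.06
    endloop
  endfacet
  facet normal 0.1742 -0.6214 0.7639
    outer loop
      vertex 12.88 0.04 0.00
      vertex 22.05 2.61 0.00
      vertex 13.93 13.93 11.06
    endloop
  endfacet
  facet normal 0.5328 -0.3642 0.7639
    outer loop
      vertex 22.05 2.61 0.00
      vertex 27.43 10.48 0.00
      vertex 13.93 13.93 11.06
    endloop
  endfacet
  facet normal 0.6422 0.0643 0.7638
    outer loop
      vertex 27.43 10.48 0.00
      vertex 26.48 19.97 0.00
      vertex 13.93 13.93 11.06
    endloop
  endfacet
endsolid part

The G0 Z moves step by Δz≈2.77 mm. The G1 loops shrink linearly with z, so the solid tapers from its base footprint up to z≈11.1. Closing with a flat bottom cap and the tapered top and triangulating gives 16 facets — a regular 9-sided pyramid, base circumscribed radius ≈ 13.9 mm, apex at z ≈ 11.1 mm.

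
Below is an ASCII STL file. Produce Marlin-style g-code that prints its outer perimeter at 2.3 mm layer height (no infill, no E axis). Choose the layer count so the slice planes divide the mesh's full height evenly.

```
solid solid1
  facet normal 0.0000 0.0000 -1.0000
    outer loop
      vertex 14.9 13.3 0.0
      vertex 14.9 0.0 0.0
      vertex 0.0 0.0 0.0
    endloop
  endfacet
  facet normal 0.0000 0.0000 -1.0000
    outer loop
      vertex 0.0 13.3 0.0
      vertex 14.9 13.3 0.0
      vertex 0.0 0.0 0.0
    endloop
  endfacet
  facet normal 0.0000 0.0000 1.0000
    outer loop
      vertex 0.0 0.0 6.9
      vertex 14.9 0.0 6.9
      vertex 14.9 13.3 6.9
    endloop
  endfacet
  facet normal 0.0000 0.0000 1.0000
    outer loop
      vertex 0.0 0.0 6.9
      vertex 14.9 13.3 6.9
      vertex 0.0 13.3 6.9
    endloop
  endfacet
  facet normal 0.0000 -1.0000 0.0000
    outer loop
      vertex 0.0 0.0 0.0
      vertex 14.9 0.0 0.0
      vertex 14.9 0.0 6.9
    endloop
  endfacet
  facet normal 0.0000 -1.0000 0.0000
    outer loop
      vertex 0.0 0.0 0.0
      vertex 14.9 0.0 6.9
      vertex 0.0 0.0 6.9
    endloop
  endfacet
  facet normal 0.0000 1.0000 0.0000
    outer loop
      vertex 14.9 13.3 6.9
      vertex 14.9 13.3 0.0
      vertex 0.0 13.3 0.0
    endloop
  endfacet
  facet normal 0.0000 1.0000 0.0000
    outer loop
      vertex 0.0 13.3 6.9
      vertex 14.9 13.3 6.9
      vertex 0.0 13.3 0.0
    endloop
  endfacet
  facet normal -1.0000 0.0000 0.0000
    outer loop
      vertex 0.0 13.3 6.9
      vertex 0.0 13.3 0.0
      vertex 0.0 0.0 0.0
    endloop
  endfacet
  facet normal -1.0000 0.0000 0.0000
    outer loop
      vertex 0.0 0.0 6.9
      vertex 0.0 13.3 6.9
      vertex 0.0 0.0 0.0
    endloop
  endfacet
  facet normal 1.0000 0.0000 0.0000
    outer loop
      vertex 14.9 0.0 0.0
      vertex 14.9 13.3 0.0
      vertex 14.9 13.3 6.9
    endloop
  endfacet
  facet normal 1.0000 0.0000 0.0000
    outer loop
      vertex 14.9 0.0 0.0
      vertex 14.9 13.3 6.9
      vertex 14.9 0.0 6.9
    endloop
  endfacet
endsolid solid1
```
; perimeter-only toolpath
G21 ; units = mm
G90 ; absolute positioning
G28 ; home
; layer 1
G0 Z2.3
G0 X0.0 Y0.0
G1 X14.9 Y0.0
G1 X14.9 Y13.3
G1 X0.0 Y13.3
G1 X0.0 Y0.0
; layer 2
G0 Z4.6
G0 X0.0 Y0.0
G1 X14.9 Y0.0
G1 X14.9 Y13.3
G1 X0.0 Y13.3
G1 X0.0 Y0.0
; layer 3
G0 Z6.9
G0 X0.0 Y0.0
G1 X14.9 Y0.0
G1 X14.9 Y13.3
G1 X0.0 Y13.3
G1 X0.0 Y0.0
M2 ; end

The solid is a rectangular box, roughly 14.9 × 13.3 mm footprint and 6.9 mm tall. Slicing at Δz = 2.3 mm — 3 equal slices spanning the solid's height, so layer i sits at z = i·h/3 — gives 3 non-empty perimeters. Each is a 4-segment closed polygon; G0 lifts to the layer z and rapids to the start vertex, then G1 traces the edges.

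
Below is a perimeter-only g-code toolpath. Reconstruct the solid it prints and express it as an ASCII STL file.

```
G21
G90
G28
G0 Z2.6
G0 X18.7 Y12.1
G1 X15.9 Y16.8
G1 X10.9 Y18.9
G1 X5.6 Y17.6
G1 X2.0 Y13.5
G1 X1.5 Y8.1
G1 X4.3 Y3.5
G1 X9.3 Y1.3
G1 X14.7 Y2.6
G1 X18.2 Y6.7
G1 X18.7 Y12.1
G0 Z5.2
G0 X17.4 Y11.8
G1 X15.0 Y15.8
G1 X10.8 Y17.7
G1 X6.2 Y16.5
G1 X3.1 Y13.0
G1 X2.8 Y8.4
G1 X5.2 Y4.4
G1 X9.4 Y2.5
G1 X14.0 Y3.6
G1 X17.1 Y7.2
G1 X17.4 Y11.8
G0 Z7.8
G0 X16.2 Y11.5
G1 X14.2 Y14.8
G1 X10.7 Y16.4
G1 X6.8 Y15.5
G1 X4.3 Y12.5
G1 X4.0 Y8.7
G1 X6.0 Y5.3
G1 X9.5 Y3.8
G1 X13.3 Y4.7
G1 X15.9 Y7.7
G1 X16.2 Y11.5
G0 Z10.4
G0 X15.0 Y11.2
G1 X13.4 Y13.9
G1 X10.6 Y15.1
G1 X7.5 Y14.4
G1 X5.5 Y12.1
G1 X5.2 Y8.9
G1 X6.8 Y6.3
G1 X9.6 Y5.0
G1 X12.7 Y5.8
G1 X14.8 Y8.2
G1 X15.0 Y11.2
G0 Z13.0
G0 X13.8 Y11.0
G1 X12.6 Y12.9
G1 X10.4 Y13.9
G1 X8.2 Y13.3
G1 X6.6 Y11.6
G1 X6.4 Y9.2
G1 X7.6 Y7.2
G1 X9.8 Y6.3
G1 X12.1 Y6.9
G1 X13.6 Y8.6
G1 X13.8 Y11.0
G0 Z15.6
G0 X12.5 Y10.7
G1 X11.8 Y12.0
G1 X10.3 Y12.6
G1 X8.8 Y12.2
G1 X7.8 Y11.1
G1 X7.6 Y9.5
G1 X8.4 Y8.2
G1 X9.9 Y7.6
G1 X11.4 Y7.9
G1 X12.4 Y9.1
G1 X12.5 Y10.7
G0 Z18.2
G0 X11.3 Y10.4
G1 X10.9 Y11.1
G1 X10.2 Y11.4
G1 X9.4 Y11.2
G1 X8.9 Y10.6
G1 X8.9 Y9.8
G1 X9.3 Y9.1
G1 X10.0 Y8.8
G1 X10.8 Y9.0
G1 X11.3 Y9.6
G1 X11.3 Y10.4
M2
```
solid part
  facet normal 0.0000 0.0000 -1.0000
    outer loop
      vertex 11.0 20.2 0.0
      vertex 16.7 17.7 0.0
      vertex 19.9 12.4 0.0
    endloop
  endfacet
  facet normal 0.0000 0.0000 -1.0000
    outer loop
      vertex 4.9 18.7 0.0
      vertex 11.0 20.2 0.0
      vertex 19.9 12.4 0.0
    endloop
  endfacet
  facet normal 0.0000 0.0000 -1.0000
    outer loop
      vertex 0.8 14.0 0.0
      vertex 4.9 18.7 0.0
      vertex 19.9 12.4 0.0
    endloop
  endfacet
  facet normal 0.0000 0.0000 -1.0000
    outer loop
      vertex 0.3 7.8 0.0
      vertex 0.8 14.0 0.0
      vertex 19.9 12.4 0.0
    endloop
  endfacet
  facet normal 0.0000 0.0000 -1.0000
    outer loop
      vertex 3.5 2.5 0.0
      vertex 0.3 7.8 0.0
      vertex 19.9 12.4 0.0
    endloop
  endfacet
  facet normal 0.0000 0.0000 -1.0000
    outer loop
      vertex 9.2 0.0 0.0
      vertex 3.5 2.5 0.0
      vertex 19.9 12.4 0.0
    endloop
  endfacet
  facet normal 0.0000 0.0000 -1.0000
    outer loop
      vertex 15.3 1.5 0.0
      vertex 9.2 0.0 0.0
      vertex 19.9 12.4 0.0
    endloop
  endfacet
  facet normal 0.0000 0.0000 -1.0000
    outer loop
      vertex 19.4 6.2 0.0
      vertex 15.3 1.5 0.0
      vertex 19.9 12.4 0.0
    endloop
  endfacet
  facet normal 0.7776 0.4695 0.4183
    outer loop
      vertex 19.9 12.4 0.0
      vertex 16.7 17.7 0.0
      vertex 10.1 10.1 20.8
    endloop
  endfacet
  facet normal 0.3646 0.8313 0.4195
    outer loop
      vertex 16.7 17.7 0.0
      vertex 11.0 20.2 0.0
      vertex 10.1 10.1 20.8
    endloop
  endfacet
  facet normal -0.2168 0.8818 0.4188
    outer loop
      vertex 11.0 20.2 0.0
      vertex 4.9 18.7 0.0
      vertex 10.1 10.1 20.8
    endloop
  endfacet
  facet normal -0.6846 0.5972 0.4180
    outer loop
      vertex 4.9 18.7 0.0
      vertex 0.8 14.0 0.0
      vertex 10.1 10.1 20.8
    endloop
  endfacet
  facet normal -0.9053 0.0730 0.4185
    outer loop
      vertex 0.8 14.0 0.0
      vertex 0.3 7.8 0.0
      vertex 10.1 10.1 20.8
    endloop
  endfacet
  facet normal -0.7776 -0.4695 0.4183
    outer loop
      vertex 0.3 7.8 0.0
      vertex 3.5 2.5 0.0
      vertex 10.1 10.1 20.8
    endloop
  endfacet
  facet normal -0.3646 -0.8313 0.4195
    outer loop
      vertex 3.5 2.5 0.0
      vertex 9.2 0.0 0.0
      vertex 10.1 10.1 20.8
    endloop
  endfacet
  facet normal 0.2168 -0.8818 0.4188
    outer loop
      vertex 9.2 0.0 0.0
      vertex 15.3 1.5 0.0
      vertex 10.1 10.1 20.8
    endloop
  endfacet
  facet normal 0.6846 -0.5972 0.4180
    outer loop
      vertex 15.3 1.5 0.0
      vertex 19.4 6.2 0.0
      vertex 10.1 10.1 20.8
    endloop
  endfacet
  facet normal 0.9053 -0.0730 0.4185
    outer loop
      vertex 19.4 6.2 0.0
      vertex 19.9 12.4 0.0
      vertex 10.1 10.1 20.8
    endloop
  endfacet
endsolid part

The G0 Z moves step by Δz≈2.6 mm. The G1 loops shrink linearly with z, so the solid tapers from its base footprint up to z≈20.8. Closing with a flat bottom cap and the tapered top and triangulating gives 18 facets — a regular 10-sided pyramid, base circumscribed radius ≈ 10.1 mm, apex at z ≈ 20.8 mm.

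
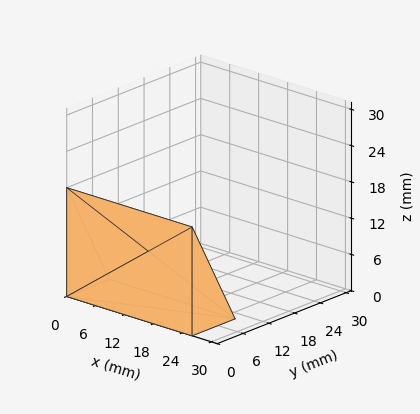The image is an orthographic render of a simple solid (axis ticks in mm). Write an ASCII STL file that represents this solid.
Reading the render: the shape is a wedge (ramp): 26 × 10 mm base, rising to 18 mm along the y=0 edge and sloping linearly to z=0 at y=10 (dimensions read to the nearest mm from the axis ticks). For the STL, each face is triangulated and given an outward normal.

solid part
  facet normal 0.0000 0.0000 -1.0000
    outer loop
      vertex 26.0 10.0 0.0
      vertex 26.0 0.0 0.0
      vertex 0.0 0.0 0.0
    endloop
  endfacet
  facet normal 0.0000 0.0000 -1.0000
    outer loop
      vertex 0.0 10.0 0.0
      vertex 26.0 10.0 0.0
      vertex 0.0 0.0 0.0
    endloop
  endfacet
  facet normal 0.0000 -1.0000 0.0000
    outer loop
      vertex 0.0 0.0 0.0
      vertex 26.0 0.0 0.0
      vertex 26.0 0.0 18.0
    endloop
  endfacet
  facet normal 0.0000 -1.0000 0.0000
    outer loop
      vertex 0.0 0.0 0.0
      vertex 26.0 0.0 18.0
      vertex 0.0 0.0 18.0
    endloop
  endfacet
  facet normal 0.0000 0.8742 0.4856
    outer loop
      vertex 0.0 0.0 18.0
      vertex 26.0 0.0 18.0
      vertex 26.0 10.0 0.0
    endloop
  endfacet
  facet normal 0.0000 0.8742 0.4856
    outer loop
      vertex 0.0 0.0 18.0
      vertex 26.0 10.0 0.0
      vertex 0.0 10.0 0.0
    endloop
  endfacet
  facet normal -1.0000 0.0000 0.0000
    outer loop
      vertex 0.0 0.0 18.0
      vertex 0.0 10.0 0.0
      vertex 0.0 0.0 0.0
    endloop
  endfacet
  facet normal 1.0000 0.0000 0.0000
    outer loop
      vertex 26.0 0.0 0.0
      vertex 26.0 10.0 0.0
      vertex 26.0 0.0 18.0
    endloop
  endfacet
endsolid part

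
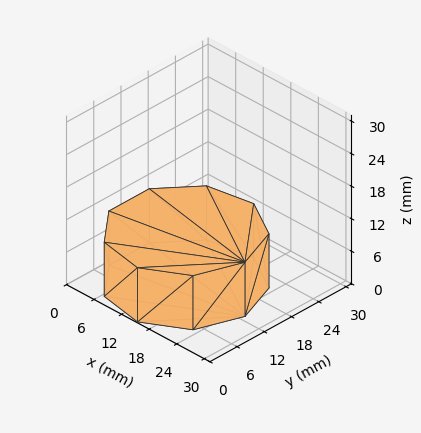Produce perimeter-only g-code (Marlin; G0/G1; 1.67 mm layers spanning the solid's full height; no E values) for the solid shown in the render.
Reading the render: the shape is a regular 9-sided prism (a cylinder approximated with 9 flat sides), circumscribed radius ≈ 13 mm, height ≈ 10 mm (dimensions read to the nearest mm from the axis ticks). For the g-code, the solid's height is divided into equal slices at the stated Δz and each level perimeter traced with G1 moves after a G0 lift.

; perimeter-only toolpath
G21 ; units = mm
G90 ; absolute positioning
G28 ; home
; layer 1
G0 Z1.67
G0 X26.00 Y13.00
G1 X22.96 Y21.36
G1 X15.26 Y25.80
G1 X6.50 Y24.26
G1 X0.78 Y17.45
G1 X0.78 Y8.55
G1 X6.50 Y1.74
G1 X15.26 Y0.20
G1 X22.96 Y4.64
G1 X26.00 Y13.00
; layer 2
G0 Z3.33
G0 X26.00 Y13.00
G1 X22.96 Y21.36
G1 X15.26 Y25.80
G1 X6.50 Y24.26
G1 X0.78 Y17.45
G1 X0.78 Y8.55
G1 X6.50 Y1.74
G1 X15.26 Y0.20
G1 X22.96 Y4.64
G1 X26.00 Y13.00
; layer 3
G0 Z5.00
G0 X26.00 Y13.00
G1 X22.96 Y21.36
G1 X15.26 Y25.80
G1 X6.50 Y24.26
G1 X0.78 Y17.45
G1 X0.78 Y8.55
G1 X6.50 Y1.74
G1 X15.26 Y0.20
G1 X22.96 Y4.64
G1 X26.00 Y13.00
; layer 4
G0 Z6.67
G0 X26.00 Y13.00
G1 X22.96 Y21.36
G1 X15.26 Y25.80
G1 X6.50 Y24.26
G1 X0.78 Y17.45
G1 X0.78 Y8.55
G1 X6.50 Y1.74
G1 X15.26 Y0.20
G1 X22.96 Y4.64
G1 X26.00 Y13.00
; layer 5
G0 Z8.33
G0 X26.00 Y13.00
G1 X22.96 Y21.36
G1 X15.26 Y25.80
G1 X6.50 Y24.26
G1 X0.78 Y17.45
G1 X0.78 Y8.55
G1 X6.50 Y1.74
G1 X15.26 Y0.20
G1 X22.96 Y4.64
G1 X26.00 Y13.00
; layer 6
G0 Z10.00
G0 X26.00 Y13.00
G1 X22.96 Y21.36
G1 X15.26 Y25.80
G1 X6.50 Y24.26
G1 X0.78 Y17.45
G1 X0.78 Y8.55
G1 X6.50 Y1.74
G1 X15.26 Y0.20
G1 X22.96 Y4.64
G1 X26.00 Y13.00
M2 ; end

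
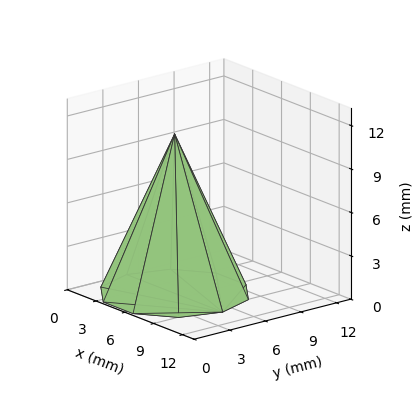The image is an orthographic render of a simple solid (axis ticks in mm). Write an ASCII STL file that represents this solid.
Reading the render: the shape is a regular 10-sided pyramid, base circumscribed radius ≈ 5 mm, apex at z ≈ 11 mm (dimensions read to the nearest mm from the axis ticks). For the STL, each face is triangulated and given an outward normal.

solid part
  facet normal 0.0000 0.0000 -1.0000
    outer loop
      vertex 6.55 9.76 0.00
      vertex 9.05 7.94 0.00
      vertex 10.00 5.00 0.00
    endloop
  endfacet
  facet normal 0.0000 0.0000 -1.0000
    outer loop
      vertex 3.45 9.76 0.00
      vertex 6.55 9.76 0.00
      vertex 10.00 5.00 0.00
    endloop
  endfacet
  facet normal 0.0000 0.0000 -1.0000
    outer loop
      vertex 0.95 7.94 0.00
      vertex 3.45 9.76 0.00
      vertex 10.00 5.00 0.00
    endloop
  endfacet
  facet normal 0.0000 0.0000 -1.0000
    outer loop
      vertex 0.00 5.00 0.00
      vertex 0.95 7.94 0.00
      vertex 10.00 5.00 0.00
    endloop
  endfacet
  facet normal 0.0000 0.0000 -1.0000
    outer loop
      vertex 0.95 2.06 0.00
      vertex 0.00 5.00 0.00
      vertex 10.00 5.00 0.00
    endloop
  endfacet
  facet normal 0.0000 0.0000 -1.0000
    outer loop
      vertex 3.45 0.24 0.00
      vertex 0.95 2.06 0.00
      vertex 10.00 5.00 0.00
    endloop
  endfacet
  facet normal 0.0000 0.0000 -1.0000
    outer loop
      vertex 6.55 0.24 0.00
      vertex 3.45 0.24 0.00
      vertex 10.00 5.00 0.00
    endloop
  endfacet
  facet normal 0.0000 0.0000 -1.0000
    outer loop
      vertex 9.05 2.06 0.00
      vertex 6.55 0.24 0.00
      vertex 10.00 5.00 0.00
    endloop
  endfacet
  facet normal 0.8734 0.2822 0.3970
    outer loop
      vertex 10.00 5.00 0.00
      vertex 9.05 7.94 0.00
      vertex 5.00 5.00 11.00
    endloop
  endfacet
  facet normal 0.5401 0.7420 0.3972
    outer loop
      vertex 9.05 7.94 0.00
      vertex 6.55 9.76 0.00
      vertex 5.00 5.00 11.00
    endloop
  endfacet
  facet normal 0.0000 0.9178 0.3971
    outer loop
      vertex 6.55 9.76 0.00
      vertex 3.45 9.76 0.00
      vertex 5.00 5.00 11.00
    endloop
  endfacet
  facet normal -0.5401 0.7420 0.3972
    outer loop
      vertex 3.45 9.76 0.00
      vertex 0.95 7.94 0.00
      vertex 5.00 5.00 11.00
    endloop
  endfacet
  facet normal -0.8734 0.2822 0.3970
    outer loop
      vertex 0.95 7.94 0.00
      vertex 0.00 5.00 0.00
      vertex 5.00 5.00 11.00
    endloop
  endfacet
  facet normal -0.8734 -0.2822 0.3970
    outer loop
      vertex 0.00 5.00 0.00
      vertex 0.95 2.06 0.00
      vertex 5.00 5.00 11.00
    endloop
  endfacet
  facet normal -0.5401 -0.7420 0.3972
    outer loop
      vertex 0.95 2.06 0.00
      vertex 3.45 0.24 0.00
      vertex 5.00 5.00 11.00
    endloop
  endfacet
  facet normal 0.0000 -0.9178 0.3971
    outer loop
      vertex 3.45 0.24 0.00
      vertex 6.55 0.24 0.00
      vertex 5.00 5.00 11.00
    endloop
  endfacet
  facet normal 0.5401 -0.7420 0.3972
    outer loop
      vertex 6.55 0.24 0.00
      vertex 9.05 2.06 0.00
      vertex 5.00 5.00 11.00
    endloop
  endfacet
  facet normal 0.8734 -0.2822 0.3970
    outer loop
      vertex 9.05 2.06 0.00
      vertex 10.00 5.00 0.00
      vertex 5.00 5.00 11.00
    endloop
  endfacet
endsolid part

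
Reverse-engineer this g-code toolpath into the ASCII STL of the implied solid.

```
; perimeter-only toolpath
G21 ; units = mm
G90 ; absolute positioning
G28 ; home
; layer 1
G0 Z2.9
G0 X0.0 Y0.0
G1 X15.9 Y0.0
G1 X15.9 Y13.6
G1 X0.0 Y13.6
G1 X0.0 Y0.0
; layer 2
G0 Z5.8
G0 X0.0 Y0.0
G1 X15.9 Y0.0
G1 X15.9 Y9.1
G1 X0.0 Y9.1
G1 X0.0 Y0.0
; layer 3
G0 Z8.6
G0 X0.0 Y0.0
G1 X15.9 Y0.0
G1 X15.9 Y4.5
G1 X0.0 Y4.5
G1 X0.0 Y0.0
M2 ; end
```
solid part
  facet normal 0.0000 0.0000 -1.0000
    outer loop
      vertex 15.9 18.2 0.0
      vertex 15.9 0.0 0.0
      vertex 0.0 0.0 0.0
    endloop
  endfacet
  facet normal 0.0000 0.0000 -1.0000
    outer loop
      vertex 0.0 18.2 0.0
      vertex 15.9 18.2 0.0
      vertex 0.0 0.0 0.0
    endloop
  endfacet
  facet normal 0.0000 -1.0000 0.0000
    outer loop
      vertex 0.0 0.0 0.0
      vertex 15.9 0.0 0.0
      vertex 15.9 0.0 11.5
    endloop
  endfacet
  facet normal 0.0000 -1.0000 0.0000
    outer loop
      vertex 0.0 0.0 0.0
      vertex 15.9 0.0 11.5
      vertex 0.0 0.0 11.5
    endloop
  endfacet
  facet normal 0.0000 0.5342 0.8454
    outer loop
      vertex 0.0 0.0 11.5
      vertex 15.9 0.0 11.5
      vertex 15.9 18.2 0.0
    endloop
  endfacet
  facet normal 0.0000 0.5342 0.8454
    outer loop
      vertex 0.0 0.0 11.5
      vertex 15.9 18.2 0.0
      vertex 0.0 18.2 0.0
    endloop
  endfacet
  facet normal -1.0000 0.0000 0.0000
    outer loop
      vertex 0.0 0.0 11.5
      vertex 0.0 18.2 0.0
      vertex 0.0 0.0 0.0
    endloop
  endfacet
  facet normal 1.0000 0.0000 0.0000
    outer loop
      vertex 15.9 0.0 0.0
      vertex 15.9 18.2 0.0
      vertex 15.9 0.0 11.5
    endloop
  endfacet
endsolid part

The G0 Z moves step by Δz≈2.9 mm. The G1 loops shrink linearly with z, so the solid tapers from its base footprint up to z≈11.5. Closing with a flat bottom cap and the tapered top and triangulating gives 8 facets — a wedge (ramp): 15.9 × 18.2 mm base, rising to 11.5 mm along the y=0 edge and sloping linearly to z=0 at y=18.2.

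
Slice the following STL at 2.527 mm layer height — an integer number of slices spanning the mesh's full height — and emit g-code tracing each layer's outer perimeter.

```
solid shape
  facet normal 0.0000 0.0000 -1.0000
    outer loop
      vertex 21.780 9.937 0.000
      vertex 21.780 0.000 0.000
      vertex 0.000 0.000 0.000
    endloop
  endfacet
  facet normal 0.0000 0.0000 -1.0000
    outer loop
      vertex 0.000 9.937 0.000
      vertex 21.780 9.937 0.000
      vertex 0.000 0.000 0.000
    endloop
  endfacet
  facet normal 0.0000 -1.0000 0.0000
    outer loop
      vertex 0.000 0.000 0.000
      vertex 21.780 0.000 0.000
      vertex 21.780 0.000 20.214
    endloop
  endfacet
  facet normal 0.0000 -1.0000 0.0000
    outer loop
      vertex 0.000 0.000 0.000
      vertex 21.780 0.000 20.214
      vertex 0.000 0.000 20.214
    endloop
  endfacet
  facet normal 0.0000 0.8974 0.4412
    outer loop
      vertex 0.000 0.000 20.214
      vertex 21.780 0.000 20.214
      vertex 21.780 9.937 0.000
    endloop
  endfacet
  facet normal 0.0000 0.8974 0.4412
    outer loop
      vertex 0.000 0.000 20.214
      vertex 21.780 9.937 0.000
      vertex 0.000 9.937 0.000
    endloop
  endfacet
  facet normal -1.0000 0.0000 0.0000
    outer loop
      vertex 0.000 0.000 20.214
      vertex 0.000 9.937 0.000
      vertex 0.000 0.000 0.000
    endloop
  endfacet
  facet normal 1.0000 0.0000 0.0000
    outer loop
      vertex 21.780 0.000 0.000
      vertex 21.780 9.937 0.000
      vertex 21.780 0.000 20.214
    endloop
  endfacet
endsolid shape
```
; perimeter-only toolpath
G21 ; units = mm
G90 ; absolute positioning
G28 ; home
; layer 1
G0 Z2.527
G0 X0.000 Y0.000
G1 X21.780 Y0.000
G1 X21.780 Y8.695
G1 X0.000 Y8.695
G1 X0.000 Y0.000
; layer 2
G0 Z5.053
G0 X0.000 Y0.000
G1 X21.780 Y0.000
G1 X21.780 Y7.453
G1 X0.000 Y7.453
G1 X0.000 Y0.000
; layer 3
G0 Z7.580
G0 X0.000 Y0.000
G1 X21.780 Y0.000
G1 X21.780 Y6.211
G1 X0.000 Y6.211
G1 X0.000 Y0.000
; layer 4
G0 Z10.107
G0 X0.000 Y0.000
G1 X21.780 Y0.000
G1 X21.780 Y4.968
G1 X0.000 Y4.968
G1 X0.000 Y0.000
; layer 5
G0 Z12.634
G0 X0.000 Y0.000
G1 X21.780 Y0.000
G1 X21.780 Y3.726
G1 X0.000 Y3.726
G1 X0.000 Y0.000
; layer 6
G0 Z15.160
G0 X0.000 Y0.000
G1 X21.780 Y0.000
G1 X21.780 Y2.484
G1 X0.000 Y2.484
G1 X0.000 Y0.000
; layer 7
G0 Z17.687
G0 X0.000 Y0.000
G1 X21.780 Y0.000
G1 X21.780 Y1.242
G1 X0.000 Y1.242
G1 X0.000 Y0.000
M2 ; end

The solid is a wedge (ramp): 21.8 × 9.94 mm base, rising to 20.2 mm along the y=0 edge and sloping linearly to z=0 at y=9.94. Slicing at Δz = 2.527 mm — 8 equal slices spanning the solid's height, so layer i sits at z = i·h/8 — gives 7 non-empty perimeters. Each is a 4-segment closed polygon; G0 lifts to the layer z and rapids to the start vertex, then G1 traces the edges. The cross-section shrinks linearly with z (the slice at the apex is degenerate and omitted).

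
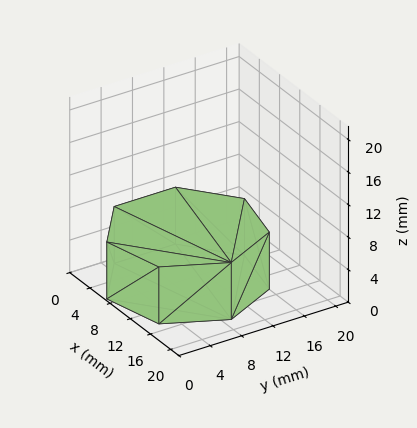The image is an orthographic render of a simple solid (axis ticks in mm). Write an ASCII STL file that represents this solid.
Reading the render: the shape is a regular 7-sided prism (a cylinder approximated with 7 flat sides), circumscribed radius ≈ 9 mm, height ≈ 7 mm (dimensions read to the nearest mm from the axis ticks). For the STL, each face is triangulated and given an outward normal.

solid part
  facet normal 0.0000 0.0000 -1.0000
    outer loop
      vertex 6.997 17.774 0.000
      vertex 14.611 16.036 0.000
      vertex 18.000 9.000 0.000
    endloop
  endfacet
  facet normal 0.0000 0.0000 -1.0000
    outer loop
      vertex 0.891 12.905 0.000
      vertex 6.997 17.774 0.000
      vertex 18.000 9.000 0.000
    endloop
  endfacet
  facet normal 0.0000 0.0000 -1.0000
    outer loop
      vertex 0.891 5.095 0.000
      vertex 0.891 12.905 0.000
      vertex 18.000 9.000 0.000
    endloop
  endfacet
  facet normal 0.0000 0.0000 -1.0000
    outer loop
      vertex 6.997 0.226 0.000
      vertex 0.891 5.095 0.000
      vertex 18.000 9.000 0.000
    endloop
  endfacet
  facet normal 0.0000 0.0000 -1.0000
    outer loop
      vertex 14.611 1.964 0.000
      vertex 6.997 0.226 0.000
      vertex 18.000 9.000 0.000
    endloop
  endfacet
  facet normal 0.0000 0.0000 1.0000
    outer loop
      vertex 18.000 9.000 7.000
      vertex 14.611 16.036 7.000
      vertex 6.997 17.774 7.000
    endloop
  endfacet
  facet normal 0.0000 0.0000 1.0000
    outer loop
      vertex 18.000 9.000 7.000
      vertex 6.997 17.774 7.000
      vertex 0.891 12.905 7.000
    endloop
  endfacet
  facet normal 0.0000 0.0000 1.0000
    outer loop
      vertex 18.000 9.000 7.000
      vertex 0.891 12.905 7.000
      vertex 0.891 5.095 7.000
    endloop
  endfacet
  facet normal 0.0000 0.0000 1.0000
    outer loop
      vertex 18.000 9.000 7.000
      vertex 0.891 5.095 7.000
      vertex 6.997 0.226 7.000
    endloop
  endfacet
  facet normal 0.0000 0.0000 1.0000
    outer loop
      vertex 18.000 9.000 7.000
      vertex 6.997 0.226 7.000
      vertex 14.611 1.964 7.000
    endloop
  endfacet
  facet normal 0.9009 0.4340 0.0000
    outer loop
      vertex 18.000 9.000 0.000
      vertex 14.611 16.036 0.000
      vertex 14.611 16.036 7.000
    endloop
  endfacet
  facet normal 0.9009 0.4340 0.0000
    outer loop
      vertex 18.000 9.000 0.000
      vertex 14.611 16.036 7.000
      vertex 18.000 9.000 7.000
    endloop
  endfacet
  facet normal 0.2225 0.9749 0.0000
    outer loop
      vertex 14.611 16.036 0.000
      vertex 6.997 17.774 0.000
      vertex 6.997 17.774 7.000
    endloop
  endfacet
  facet normal 0.2225 0.9749 0.0000
    outer loop
      vertex 14.611 16.036 0.000
      vertex 6.997 17.774 7.000
      vertex 14.611 16.036 7.000
    endloop
  endfacet
  facet normal -0.6235 0.7819 0.0000
    outer loop
      vertex 6.997 17.774 0.000
      vertex 0.891 12.905 0.000
      vertex 0.891 12.905 7.000
    endloop
  endfacet
  facet normal -0.6235 0.7819 0.0000
    outer loop
      vertex 6.997 17.774 0.000
      vertex 0.891 12.905 7.000
      vertex 6.997 17.774 7.000
    endloop
  endfacet
  facet normal -1.0000 0.0000 0.0000
    outer loop
      vertex 0.891 12.905 0.000
      vertex 0.891 5.095 0.000
      vertex 0.891 5.095 7.000
    endloop
  endfacet
  facet normal -1.0000 0.0000 0.0000
    outer loop
      vertex 0.891 12.905 0.000
      vertex 0.891 5.095 7.000
      vertex 0.891 12.905 7.000
    endloop
  endfacet
  facet normal -0.6235 -0.7819 0.0000
    outer loop
      vertex 0.891 5.095 0.000
      vertex 6.997 0.226 0.000
      vertex 6.997 0.226 7.000
    endloop
  endfacet
  facet normal -0.6235 -0.7819 0.0000
    outer loop
      vertex 0.891 5.095 0.000
      vertex 6.997 0.226 7.000
      vertex 0.891 5.095 7.000
    endloop
  endfacet
  facet normal 0.2225 -0.9749 0.0000
    outer loop
      vertex 6.997 0.226 0.000
      vertex 14.611 1.964 0.000
      vertex 14.611 1.964 7.000
    endloop
  endfacet
  facet normal 0.2225 -0.9749 0.0000
    outer loop
      vertex 6.997 0.226 0.000
      vertex 14.611 1.964 7.000
      vertex 6.997 0.226 7.000
    endloop
  endfacet
  facet normal 0.9009 -0.4340 0.0000
    outer loop
      vertex 14.611 1.964 0.000
      vertex 18.000 9.000 0.000
      vertex 18.000 9.000 7.000
    endloop
  endfacet
  facet normal 0.9009 -0.4340 0.0000
    outer loop
      vertex 14.611 1.964 0.000
      vertex 18.000 9.000 7.000
      vertex 14.611 1.964 7.000
    endloop
  endfacet
endsolid part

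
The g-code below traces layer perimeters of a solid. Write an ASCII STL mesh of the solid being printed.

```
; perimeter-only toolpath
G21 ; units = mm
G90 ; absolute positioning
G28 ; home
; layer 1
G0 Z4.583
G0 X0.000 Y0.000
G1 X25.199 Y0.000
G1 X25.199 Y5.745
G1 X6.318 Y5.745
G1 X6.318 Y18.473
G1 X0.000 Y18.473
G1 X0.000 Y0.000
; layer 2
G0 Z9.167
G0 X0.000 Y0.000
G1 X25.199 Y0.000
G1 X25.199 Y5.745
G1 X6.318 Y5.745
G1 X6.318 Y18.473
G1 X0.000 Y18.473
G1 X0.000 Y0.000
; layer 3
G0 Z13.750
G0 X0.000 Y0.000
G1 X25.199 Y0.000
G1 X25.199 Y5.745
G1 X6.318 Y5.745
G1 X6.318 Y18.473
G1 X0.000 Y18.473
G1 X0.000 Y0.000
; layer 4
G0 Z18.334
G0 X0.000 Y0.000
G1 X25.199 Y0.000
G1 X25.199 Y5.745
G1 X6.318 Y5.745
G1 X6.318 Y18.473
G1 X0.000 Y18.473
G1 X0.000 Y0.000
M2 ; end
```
solid part
  facet normal 0.0000 0.0000 -1.0000
    outer loop
      vertex 25.199 5.745 0.000
      vertex 25.199 0.000 0.000
      vertex 0.000 0.000 0.000
    endloop
  endfacet
  facet normal 0.0000 0.0000 -1.0000
    outer loop
      vertex 6.318 5.745 0.000
      vertex 25.199 5.745 0.000
      vertex 0.000 0.000 0.000
    endloop
  endfacet
  facet normal 0.0000 0.0000 -1.0000
    outer loop
      vertex 6.318 18.473 0.000
      vertex 6.318 5.745 0.000
      vertex 0.000 0.000 0.000
    endloop
  endfacet
  facet normal 0.0000 0.0000 -1.0000
    outer loop
      vertex 0.000 18.473 0.000
      vertex 6.318 18.473 0.000
      vertex 0.000 0.000 0.000
    endloop
  endfacet
  facet normal 0.0000 0.0000 1.0000
    outer loop
      vertex 0.000 0.000 18.334
      vertex 25.199 0.000 18.334
      vertex 25.199 5.745 18.334
    endloop
  endfacet
  facet normal 0.0000 0.0000 1.0000
    outer loop
      vertex 0.000 0.000 18.334
      vertex 25.199 5.745 18.334
      vertex 6.318 5.745 18.334
    endloop
  endfacet
  facet normal 0.0000 0.0000 1.0000
    outer loop
      vertex 0.000 0.000 18.334
      vertex 6.318 5.745 18.334
      vertex 6.318 18.473 18.334
    endloop
  endfacet
  facet normal 0.0000 0.0000 1.0000
    outer loop
      vertex 0.000 0.000 18.334
      vertex 6.318 18.473 18.334
      vertex 0.000 18.473 18.334
    endloop
  endfacet
  facet normal 0.0000 -1.0000 0.0000
    outer loop
      vertex 0.000 0.000 0.000
      vertex 25.199 0.000 0.000
      vertex 25.199 0.000 18.334
    endloop
  endfacet
  facet normal 0.0000 -1.0000 0.0000
    outer loop
      vertex 0.000 0.000 0.000
      vertex 25.199 0.000 18.334
      vertex 0.000 0.000 18.334
    endloop
  endfacet
  facet normal 1.0000 0.0000 0.0000
    outer loop
      vertex 25.199 0.000 0.000
      vertex 25.199 5.745 0.000
      vertex 25.199 5.745 18.334
    endloop
  endfacet
  facet normal 1.0000 0.0000 0.0000
    outer loop
      vertex 25.199 0.000 0.000
      vertex 25.199 5.745 18.334
      vertex 25.199 0.000 18.334
    endloop
  endfacet
  facet normal 0.0000 1.0000 0.0000
    outer loop
      vertex 25.199 5.745 0.000
      vertex 6.318 5.745 0.000
      vertex 6.318 5.745 18.334
    endloop
  endfacet
  facet normal 0.0000 1.0000 0.0000
    outer loop
      vertex 25.199 5.745 0.000
      vertex 6.318 5.745 18.334
      vertex 25.199 5.745 18.334
    endloop
  endfacet
  facet normal 1.0000 0.0000 0.0000
    outer loop
      vertex 6.318 5.745 0.000
      vertex 6.318 18.473 0.000
      vertex 6.318 18.473 18.334
    endloop
  endfacet
  facet normal 1.0000 0.0000 0.0000
    outer loop
      vertex 6.318 5.745 0.000
      vertex 6.318 18.473 18.334
      vertex 6.318 5.745 18.334
    endloop
  endfacet
  facet normal 0.0000 1.0000 0.0000
    outer loop
      vertex 6.318 18.473 0.000
      vertex 0.000 18.473 0.000
      vertex 0.000 18.473 18.334
    endloop
  endfacet
  facet normal 0.0000 1.0000 0.0000
    outer loop
      vertex 6.318 18.473 0.000
      vertex 0.000 18.473 18.334
      vertex 6.318 18.473 18.334
    endloop
  endfacet
  facet normal -1.0000 0.0000 0.0000
    outer loop
      vertex 0.000 18.473 0.000
      vertex 0.000 0.000 0.000
      vertex 0.000 0.000 18.334
    endloop
  endfacet
  facet normal -1.0000 0.0000 0.0000
    outer loop
      vertex 0.000 18.473 0.000
      vertex 0.000 0.000 18.334
      vertex 0.000 18.473 18.334
    endloop
  endfacet
endsolid part

The G0 Z moves step by Δz≈4.583 mm. Every layer's G1 loop is the same polygon, so the solid is a straight extrusion of it from z=0 to z≈18.3. Closing with flat bottom and top caps and triangulating gives 20 facets — an L-shaped prism: outer 25.2 × 18.5 mm, arm thicknesses ≈ 5.75 mm (horizontal) and 6.32 mm (vertical), extruded 18.3 mm in z.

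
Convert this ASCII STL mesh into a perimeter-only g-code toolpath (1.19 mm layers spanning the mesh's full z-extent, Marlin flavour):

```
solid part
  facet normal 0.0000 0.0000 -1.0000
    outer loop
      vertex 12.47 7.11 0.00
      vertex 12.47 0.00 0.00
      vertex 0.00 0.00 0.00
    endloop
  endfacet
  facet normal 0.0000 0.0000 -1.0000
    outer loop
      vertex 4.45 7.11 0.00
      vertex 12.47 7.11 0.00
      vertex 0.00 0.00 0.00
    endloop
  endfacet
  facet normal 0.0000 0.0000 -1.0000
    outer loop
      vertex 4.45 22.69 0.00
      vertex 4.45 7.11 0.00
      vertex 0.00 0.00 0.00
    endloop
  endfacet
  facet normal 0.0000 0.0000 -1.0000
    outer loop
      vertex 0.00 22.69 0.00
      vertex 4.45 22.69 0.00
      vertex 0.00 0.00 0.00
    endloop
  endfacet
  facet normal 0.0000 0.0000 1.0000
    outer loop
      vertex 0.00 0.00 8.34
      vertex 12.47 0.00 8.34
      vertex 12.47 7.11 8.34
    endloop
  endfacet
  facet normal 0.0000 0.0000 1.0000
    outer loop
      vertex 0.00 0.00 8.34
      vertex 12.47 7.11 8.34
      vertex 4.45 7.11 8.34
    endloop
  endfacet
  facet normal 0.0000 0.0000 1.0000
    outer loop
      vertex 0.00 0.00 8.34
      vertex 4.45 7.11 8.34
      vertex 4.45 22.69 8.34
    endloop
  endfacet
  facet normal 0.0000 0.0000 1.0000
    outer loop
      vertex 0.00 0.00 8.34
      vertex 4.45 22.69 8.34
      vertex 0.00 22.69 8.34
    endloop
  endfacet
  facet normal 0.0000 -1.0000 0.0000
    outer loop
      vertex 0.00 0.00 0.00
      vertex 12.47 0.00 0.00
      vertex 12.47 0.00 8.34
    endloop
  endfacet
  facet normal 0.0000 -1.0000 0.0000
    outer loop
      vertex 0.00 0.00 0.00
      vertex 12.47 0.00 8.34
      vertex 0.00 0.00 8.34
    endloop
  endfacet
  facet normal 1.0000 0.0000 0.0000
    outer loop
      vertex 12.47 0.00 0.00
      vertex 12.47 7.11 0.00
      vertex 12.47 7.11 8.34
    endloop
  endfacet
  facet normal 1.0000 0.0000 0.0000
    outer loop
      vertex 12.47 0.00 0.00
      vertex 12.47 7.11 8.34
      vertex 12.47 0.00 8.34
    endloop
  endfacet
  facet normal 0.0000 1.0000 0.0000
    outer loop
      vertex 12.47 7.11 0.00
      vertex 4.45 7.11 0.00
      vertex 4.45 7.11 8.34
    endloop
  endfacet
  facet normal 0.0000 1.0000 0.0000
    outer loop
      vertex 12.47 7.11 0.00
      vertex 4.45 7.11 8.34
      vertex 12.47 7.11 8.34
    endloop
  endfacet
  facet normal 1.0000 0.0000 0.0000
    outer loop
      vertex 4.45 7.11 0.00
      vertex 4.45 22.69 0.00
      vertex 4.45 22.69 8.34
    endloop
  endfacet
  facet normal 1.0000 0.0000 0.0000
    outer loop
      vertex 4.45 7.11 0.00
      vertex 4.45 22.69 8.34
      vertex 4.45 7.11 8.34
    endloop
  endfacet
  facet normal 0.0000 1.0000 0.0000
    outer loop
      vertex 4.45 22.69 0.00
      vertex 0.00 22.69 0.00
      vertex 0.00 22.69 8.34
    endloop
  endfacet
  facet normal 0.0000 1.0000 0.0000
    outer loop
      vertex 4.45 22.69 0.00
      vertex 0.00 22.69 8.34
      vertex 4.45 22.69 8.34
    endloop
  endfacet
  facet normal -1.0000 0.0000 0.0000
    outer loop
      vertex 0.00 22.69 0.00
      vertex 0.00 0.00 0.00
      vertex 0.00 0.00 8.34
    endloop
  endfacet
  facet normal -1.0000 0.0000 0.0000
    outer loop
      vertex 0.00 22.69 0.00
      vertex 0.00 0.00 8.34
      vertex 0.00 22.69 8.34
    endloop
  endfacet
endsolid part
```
; perimeter-only toolpath
G21 ; units = mm
G90 ; absolute positioning
G28 ; home
; layer 1
G0 Z1.19
G0 X0.00 Y0.00
G1 X12.47 Y0.00
G1 X12.47 Y7.11
G1 X4.45 Y7.11
G1 X4.45 Y22.69
G1 X0.00 Y22.69
G1 X0.00 Y0.00
; layer 2
G0 Z2.38
G0 X0.00 Y0.00
G1 X12.47 Y0.00
G1 X12.47 Y7.11
G1 X4.45 Y7.11
G1 X4.45 Y22.69
G1 X0.00 Y22.69
G1 X0.00 Y0.00
; layer 3
G0 Z3.57
G0 X0.00 Y0.00
G1 X12.47 Y0.00
G1 X12.47 Y7.11
G1 X4.45 Y7.11
G1 X4.45 Y22.69
G1 X0.00 Y22.69
G1 X0.00 Y0.00
; layer 4
G0 Z4.77
G0 X0.00 Y0.00
G1 X12.47 Y0.00
G1 X12.47 Y7.11
G1 X4.45 Y7.11
G1 X4.45 Y22.69
G1 X0.00 Y22.69
G1 X0.00 Y0.00
; layer 5
G0 Z5.96
G0 X0.00 Y0.00
G1 X12.47 Y0.00
G1 X12.47 Y7.11
G1 X4.45 Y7.11
G1 X4.45 Y22.69
G1 X0.00 Y22.69
G1 X0.00 Y0.00
; layer 6
G0 Z7.15
G0 X0.00 Y0.00
G1 X12.47 Y0.00
G1 X12.47 Y7.11
G1 X4.45 Y7.11
G1 X4.45 Y22.69
G1 X0.00 Y22.69
G1 X0.00 Y0.00
; layer 7
G0 Z8.34
G0 X0.00 Y0.00
G1 X12.47 Y0.00
G1 X12.47 Y7.11
G1 X4.45 Y7.11
G1 X4.45 Y22.69
G1 X0.00 Y22.69
G1 X0.00 Y0.00
M2 ; end

The solid is an L-shaped prism: outer 12.5 × 22.7 mm, arm thicknesses ≈ 7.11 mm (horizontal) and 4.45 mm (vertical), extruded 8.34 mm in z. Slicing at Δz = 1.19 mm — 7 equal slices spanning the solid's height, so layer i sits at z = i·h/7 — gives 7 non-empty perimeters. Each is a 6-segment closed polygon; G0 lifts to the layer z and rapids to the start vertex, then G1 traces the edges.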